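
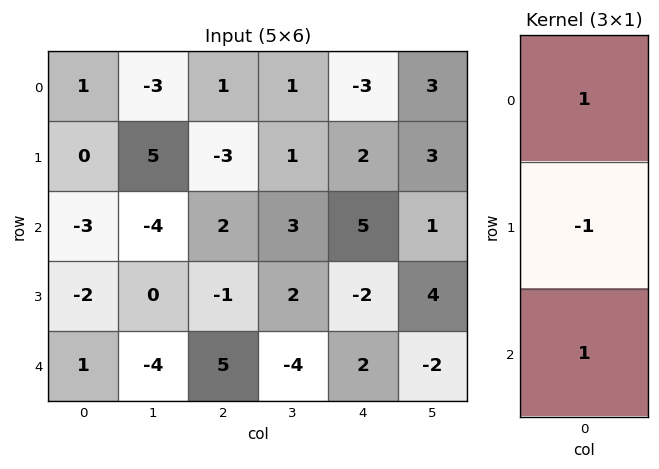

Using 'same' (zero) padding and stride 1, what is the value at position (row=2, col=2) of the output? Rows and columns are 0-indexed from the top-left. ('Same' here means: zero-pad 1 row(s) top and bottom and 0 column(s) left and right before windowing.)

-6

The receptive field on the zero-padded input at this output position is [-3 / 2 / -1]. Elementwise product with the kernel and sum: -3·1 + 2·-1 + -1·1.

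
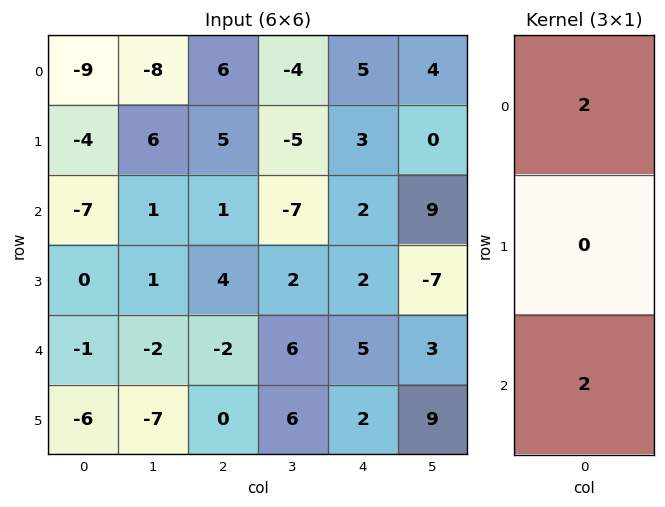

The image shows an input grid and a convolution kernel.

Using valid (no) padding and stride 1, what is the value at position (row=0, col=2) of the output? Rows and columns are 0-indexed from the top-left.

The receptive field on the input at this output position is [6 / 5 / 1]. Elementwise product with the kernel and sum: 6·2 + 1·2.

14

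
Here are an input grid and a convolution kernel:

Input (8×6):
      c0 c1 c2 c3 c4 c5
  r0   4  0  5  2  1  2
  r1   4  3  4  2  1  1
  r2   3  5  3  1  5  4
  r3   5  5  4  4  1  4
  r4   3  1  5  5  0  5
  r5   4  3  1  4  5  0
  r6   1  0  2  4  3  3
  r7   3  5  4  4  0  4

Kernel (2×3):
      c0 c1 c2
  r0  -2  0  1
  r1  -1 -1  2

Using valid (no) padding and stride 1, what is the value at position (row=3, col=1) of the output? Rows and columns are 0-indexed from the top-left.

The receptive field on the input at this output position is [5 4 4 / 1 5 5]. Elementwise product with the kernel and sum: 5·-2 + 4·1 + 1·-1 + 5·-1 + 5·2.

-2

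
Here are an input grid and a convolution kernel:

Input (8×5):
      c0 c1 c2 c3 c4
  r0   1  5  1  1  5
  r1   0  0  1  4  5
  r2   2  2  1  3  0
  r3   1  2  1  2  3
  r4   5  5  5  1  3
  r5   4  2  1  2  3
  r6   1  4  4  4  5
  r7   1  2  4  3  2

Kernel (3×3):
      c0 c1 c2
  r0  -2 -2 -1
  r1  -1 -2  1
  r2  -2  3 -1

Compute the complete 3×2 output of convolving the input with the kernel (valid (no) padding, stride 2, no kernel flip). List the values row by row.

Output[0,0]: The receptive field on the input at this output position is [1 5 1 / 0 0 1 / 2 2 1]. Elementwise product with the kernel and sum: 1·-2 + 5·-2 + 1·-1 + 0·-1 + 0·-2 + 1·1 + 2·-2 + 2·3 + 1·-1.

-11 -6
-13 -20
-26 -18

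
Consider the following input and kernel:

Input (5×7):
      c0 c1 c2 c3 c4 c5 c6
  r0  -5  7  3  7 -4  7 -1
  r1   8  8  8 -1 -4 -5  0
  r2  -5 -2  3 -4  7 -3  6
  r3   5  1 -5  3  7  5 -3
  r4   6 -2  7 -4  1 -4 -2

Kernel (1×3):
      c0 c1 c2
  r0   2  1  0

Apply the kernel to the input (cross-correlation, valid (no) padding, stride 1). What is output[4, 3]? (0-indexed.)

The receptive field on the input at this output position is [-4 1 -4]. Elementwise product with the kernel and sum: -4·2 + 1·1.

-7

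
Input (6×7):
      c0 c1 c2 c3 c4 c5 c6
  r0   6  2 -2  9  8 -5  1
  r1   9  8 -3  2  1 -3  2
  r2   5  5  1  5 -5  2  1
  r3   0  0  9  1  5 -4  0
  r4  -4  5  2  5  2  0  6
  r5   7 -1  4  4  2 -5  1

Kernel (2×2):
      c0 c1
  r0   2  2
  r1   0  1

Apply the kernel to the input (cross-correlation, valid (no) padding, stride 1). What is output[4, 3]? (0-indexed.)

The receptive field on the input at this output position is [5 2 / 4 2]. Elementwise product with the kernel and sum: 5·2 + 2·2 + 2·1.

16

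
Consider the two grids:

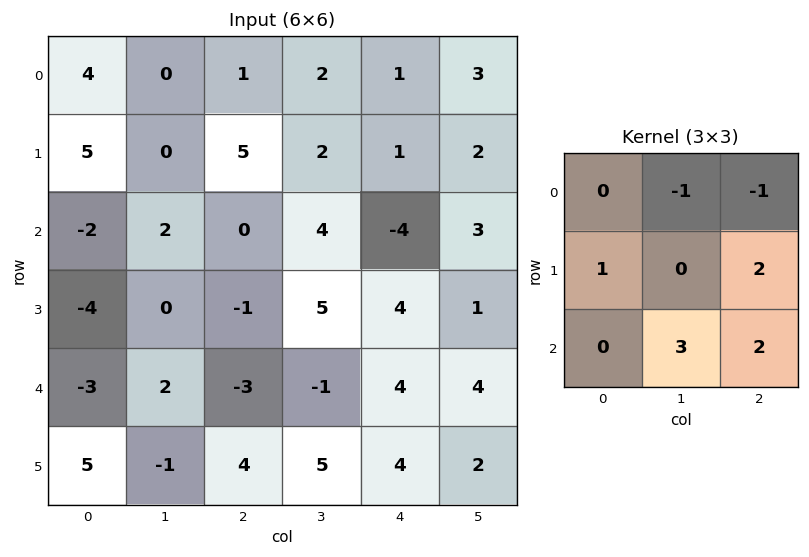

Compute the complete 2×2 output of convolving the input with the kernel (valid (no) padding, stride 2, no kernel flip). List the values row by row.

20 8
-8 12

Output[0,0]: The receptive field on the input at this output position is [4 0 1 / 5 0 5 / -2 2 0]. Elementwise product with the kernel and sum: 0·-1 + 1·-1 + 5·1 + 5·2 + 2·3 + 0·2.
Output[0,1]: The receptive field on the input at this output position is [1 2 1 / 5 2 1 / 0 4 -4]. Elementwise product with the kernel and sum: 2·-1 + 1·-1 + 5·1 + 1·2 + 4·3 + -4·2.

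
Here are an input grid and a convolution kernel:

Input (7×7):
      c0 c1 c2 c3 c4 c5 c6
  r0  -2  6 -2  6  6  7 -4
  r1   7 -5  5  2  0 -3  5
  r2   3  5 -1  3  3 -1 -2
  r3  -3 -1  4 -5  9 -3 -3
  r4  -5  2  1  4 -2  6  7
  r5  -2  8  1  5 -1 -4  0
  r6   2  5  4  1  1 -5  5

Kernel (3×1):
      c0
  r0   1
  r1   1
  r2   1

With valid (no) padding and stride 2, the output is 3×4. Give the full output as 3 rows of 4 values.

Output[0,0]: The receptive field on the input at this output position is [-2 / 7 / 3]. Elementwise product with the kernel and sum: -2·1 + 7·1 + 3·1.
Output[0,1]: The receptive field on the input at this output position is [-2 / 5 / -1]. Elementwise product with the kernel and sum: -2·1 + 5·1 + -1·1.

8 2 9 -1
-5 4 10 2
-5 6 -2 12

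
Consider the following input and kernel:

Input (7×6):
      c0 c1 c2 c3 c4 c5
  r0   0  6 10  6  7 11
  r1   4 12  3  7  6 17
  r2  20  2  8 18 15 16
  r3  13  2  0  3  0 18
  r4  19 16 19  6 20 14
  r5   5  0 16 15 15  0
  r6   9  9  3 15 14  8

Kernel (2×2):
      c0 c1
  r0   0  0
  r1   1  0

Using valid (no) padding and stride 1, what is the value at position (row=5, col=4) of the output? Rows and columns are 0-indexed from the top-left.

The receptive field on the input at this output position is [15 0 / 14 8]. Elementwise product with the kernel and sum: 14·1.

14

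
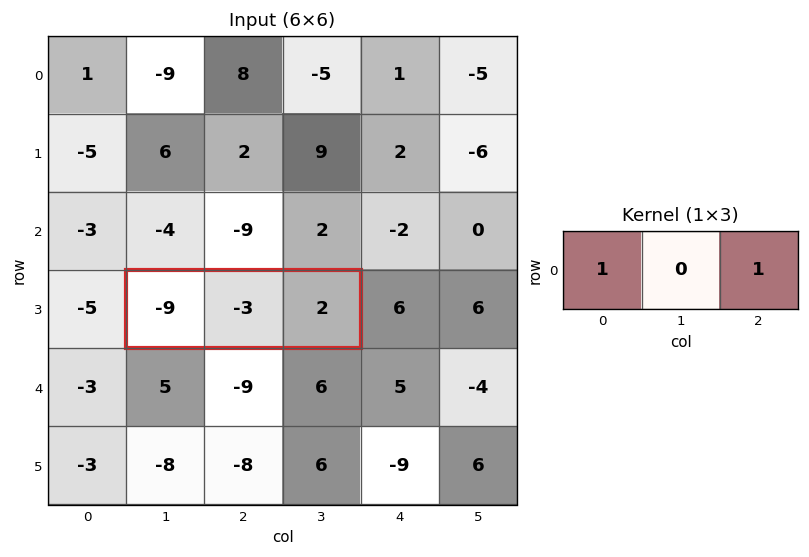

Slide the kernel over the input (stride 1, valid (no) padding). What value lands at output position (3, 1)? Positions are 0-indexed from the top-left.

-7

The receptive field on the input at this output position is [-9 -3 2]. Elementwise product with the kernel and sum: -9·1 + 2·1.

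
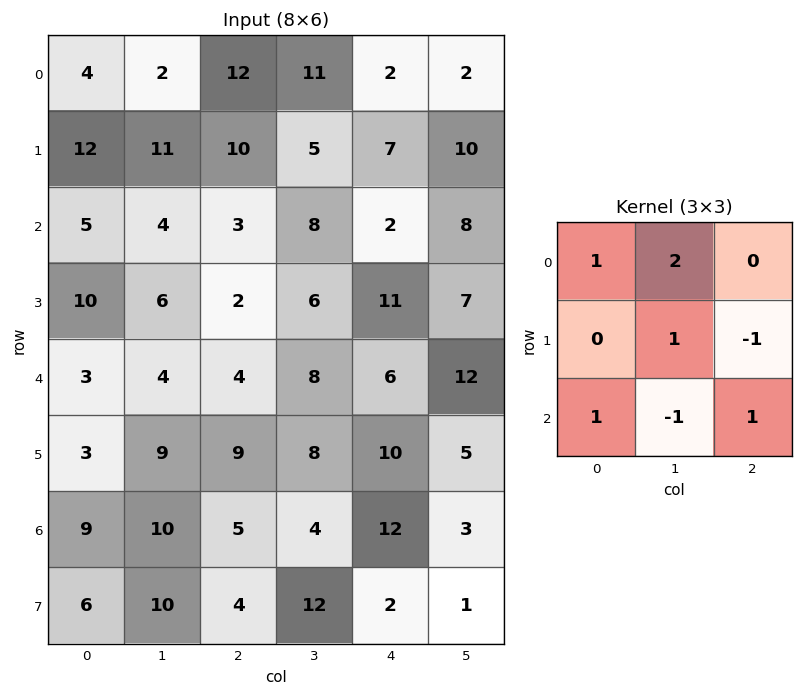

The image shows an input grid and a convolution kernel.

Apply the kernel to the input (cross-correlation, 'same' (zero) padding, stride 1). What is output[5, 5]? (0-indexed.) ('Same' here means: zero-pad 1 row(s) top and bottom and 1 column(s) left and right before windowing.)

44

The receptive field on the zero-padded input at this output position is [6 12 0 / 10 5 0 / 12 3 0]. Elementwise product with the kernel and sum: 6·1 + 12·2 + 5·1 + 0·-1 + 12·1 + 3·-1 + 0·1.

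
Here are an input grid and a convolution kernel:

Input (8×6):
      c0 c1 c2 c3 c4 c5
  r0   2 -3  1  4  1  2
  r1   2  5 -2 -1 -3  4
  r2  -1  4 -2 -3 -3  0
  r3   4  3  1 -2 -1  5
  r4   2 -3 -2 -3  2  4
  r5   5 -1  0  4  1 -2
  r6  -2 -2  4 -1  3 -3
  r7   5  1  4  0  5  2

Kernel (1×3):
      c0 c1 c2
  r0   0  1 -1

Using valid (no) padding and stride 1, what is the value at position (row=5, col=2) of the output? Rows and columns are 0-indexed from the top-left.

The receptive field on the input at this output position is [0 4 1]. Elementwise product with the kernel and sum: 4·1 + 1·-1.

3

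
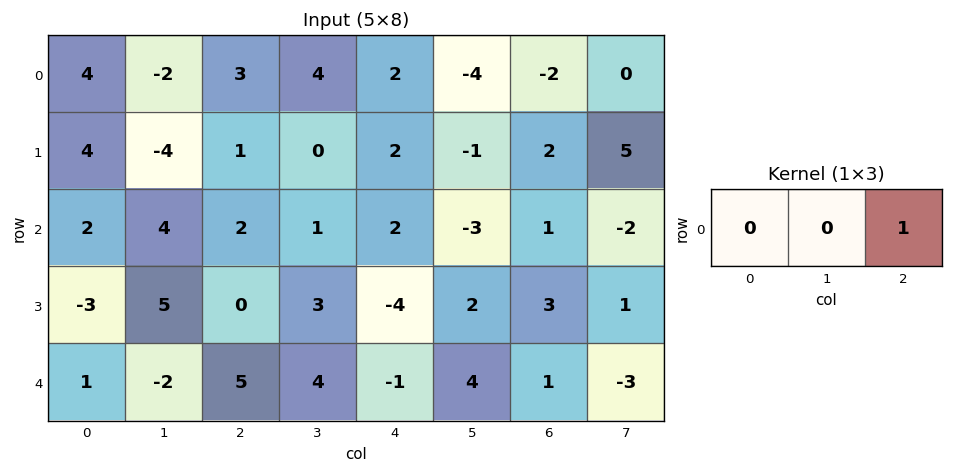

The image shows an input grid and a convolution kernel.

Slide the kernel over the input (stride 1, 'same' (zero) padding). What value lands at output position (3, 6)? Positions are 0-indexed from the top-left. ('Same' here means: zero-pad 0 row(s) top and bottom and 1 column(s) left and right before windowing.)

1

The receptive field on the zero-padded input at this output position is [2 3 1]. Elementwise product with the kernel and sum: 1·1.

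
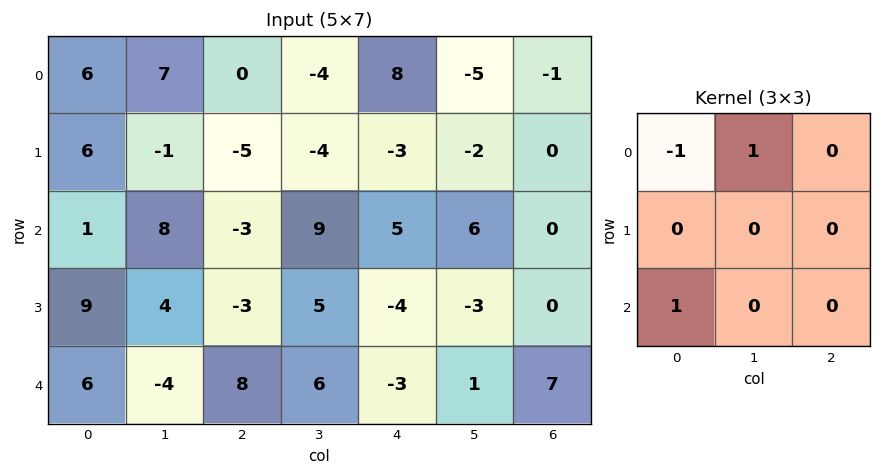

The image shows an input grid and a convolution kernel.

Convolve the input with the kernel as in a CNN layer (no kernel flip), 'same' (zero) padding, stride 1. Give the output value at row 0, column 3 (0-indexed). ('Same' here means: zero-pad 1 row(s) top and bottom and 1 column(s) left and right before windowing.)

The receptive field on the zero-padded input at this output position is [0 0 0 / 0 -4 8 / -5 -4 -3]. Elementwise product with the kernel and sum: 0·-1 + 0·1 + -5·1.

-5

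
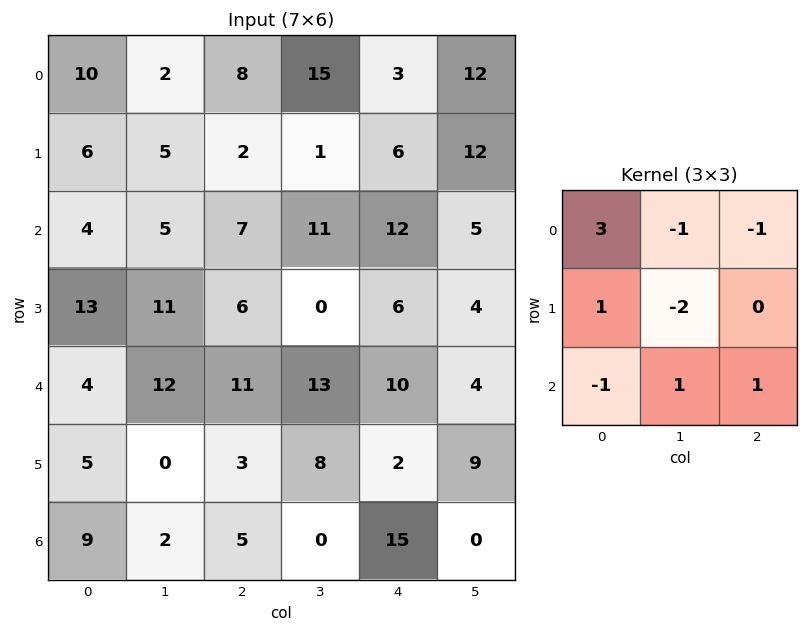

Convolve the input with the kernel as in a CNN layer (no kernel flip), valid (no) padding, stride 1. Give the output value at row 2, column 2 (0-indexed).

The receptive field on the input at this output position is [7 11 12 / 6 0 6 / 11 13 10]. Elementwise product with the kernel and sum: 7·3 + 11·-1 + 12·-1 + 6·1 + 0·-2 + 11·-1 + 13·1 + 10·1.

16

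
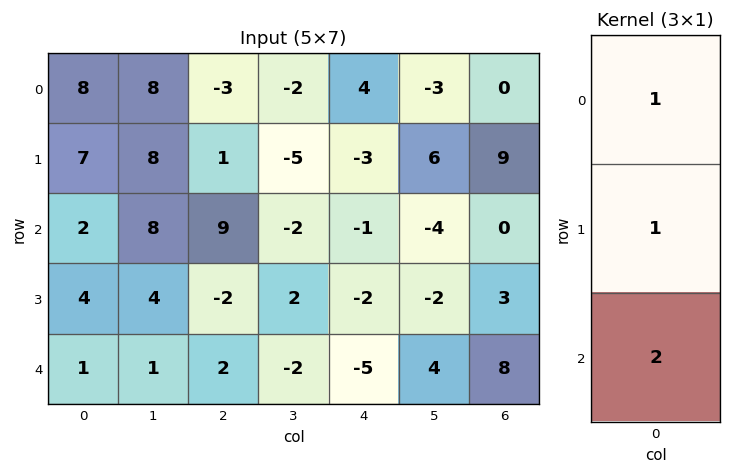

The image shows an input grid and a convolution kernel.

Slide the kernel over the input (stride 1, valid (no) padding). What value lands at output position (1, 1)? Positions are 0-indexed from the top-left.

24

The receptive field on the input at this output position is [8 / 8 / 4]. Elementwise product with the kernel and sum: 8·1 + 8·1 + 4·2.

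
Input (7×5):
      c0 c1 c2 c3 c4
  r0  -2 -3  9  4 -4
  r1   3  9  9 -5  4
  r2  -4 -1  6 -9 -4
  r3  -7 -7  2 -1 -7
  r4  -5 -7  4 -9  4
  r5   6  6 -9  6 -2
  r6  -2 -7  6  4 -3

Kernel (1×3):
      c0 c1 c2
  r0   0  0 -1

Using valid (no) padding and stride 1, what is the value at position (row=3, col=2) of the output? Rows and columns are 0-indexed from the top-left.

The receptive field on the input at this output position is [2 -1 -7]. Elementwise product with the kernel and sum: -7·-1.

7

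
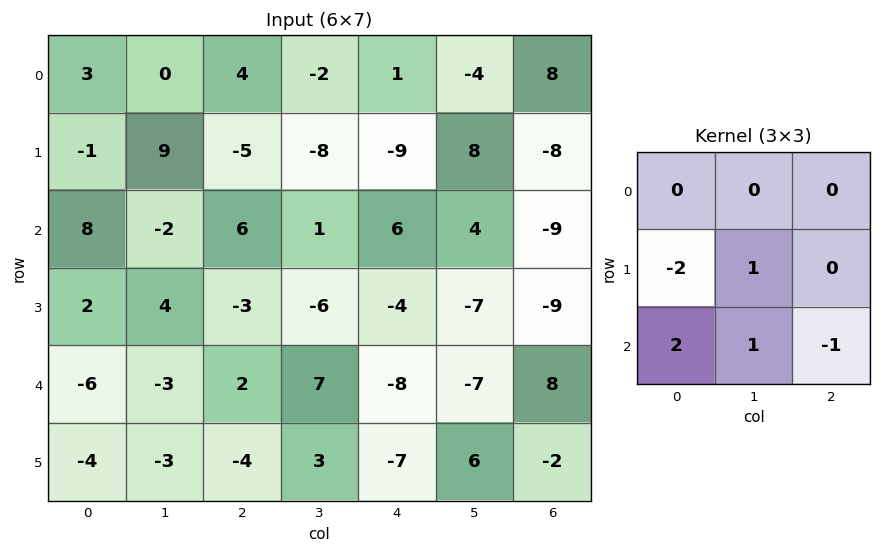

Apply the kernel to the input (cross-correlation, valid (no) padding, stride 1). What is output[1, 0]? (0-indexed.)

The receptive field on the input at this output position is [-1 9 -5 / 8 -2 6 / 2 4 -3]. Elementwise product with the kernel and sum: 8·-2 + -2·1 + 2·2 + 4·1 + -3·-1.

-7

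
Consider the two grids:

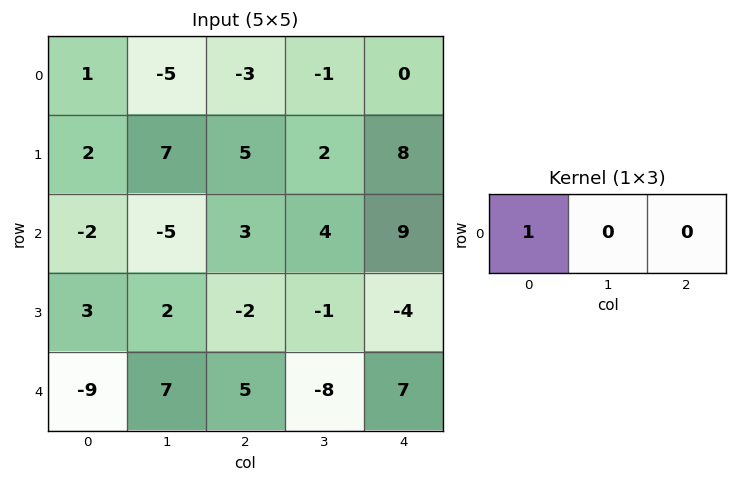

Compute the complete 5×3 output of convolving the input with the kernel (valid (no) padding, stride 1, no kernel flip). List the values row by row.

Output[0,0]: The receptive field on the input at this output position is [1 -5 -3]. Elementwise product with the kernel and sum: 1·1.
Output[0,1]: The receptive field on the input at this output position is [-5 -3 -1]. Elementwise product with the kernel and sum: -5·1.

1 -5 -3
2 7 5
-2 -5 3
3 2 -2
-9 7 5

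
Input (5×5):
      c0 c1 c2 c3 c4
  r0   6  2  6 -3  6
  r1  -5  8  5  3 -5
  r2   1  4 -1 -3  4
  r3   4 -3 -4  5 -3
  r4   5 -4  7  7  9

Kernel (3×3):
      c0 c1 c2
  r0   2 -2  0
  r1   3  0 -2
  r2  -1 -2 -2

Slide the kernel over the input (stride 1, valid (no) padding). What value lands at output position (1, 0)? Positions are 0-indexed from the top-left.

The receptive field on the input at this output position is [-5 8 5 / 1 4 -1 / 4 -3 -4]. Elementwise product with the kernel and sum: -5·2 + 8·-2 + 1·3 + -1·-2 + 4·-1 + -3·-2 + -4·-2.

-11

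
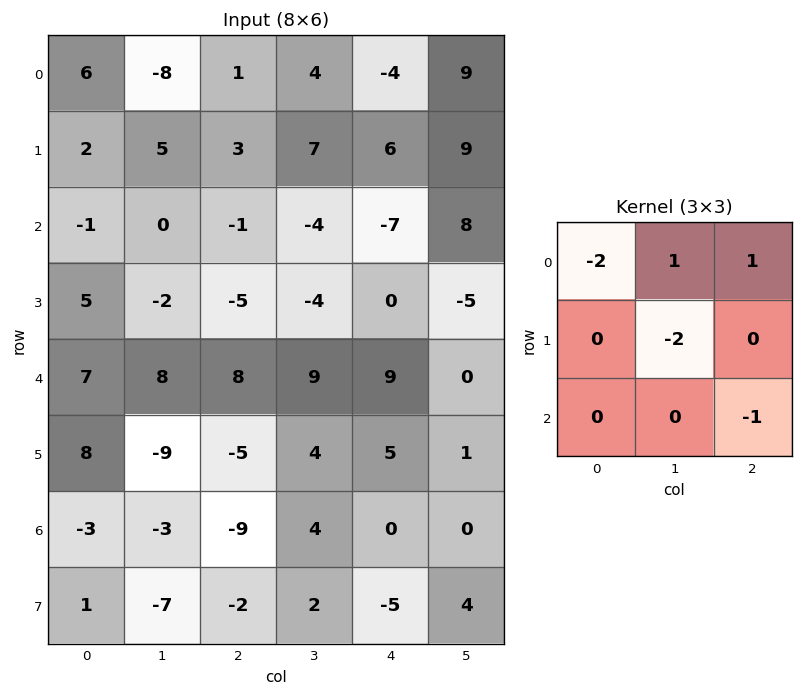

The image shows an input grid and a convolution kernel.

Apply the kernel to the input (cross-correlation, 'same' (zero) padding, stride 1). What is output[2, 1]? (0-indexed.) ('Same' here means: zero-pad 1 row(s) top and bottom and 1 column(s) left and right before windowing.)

9

The receptive field on the zero-padded input at this output position is [2 5 3 / -1 0 -1 / 5 -2 -5]. Elementwise product with the kernel and sum: 2·-2 + 5·1 + 3·1 + 0·-2 + -5·-1.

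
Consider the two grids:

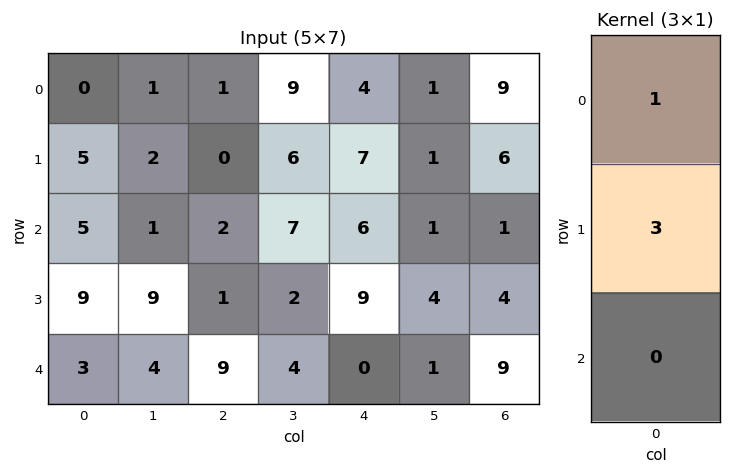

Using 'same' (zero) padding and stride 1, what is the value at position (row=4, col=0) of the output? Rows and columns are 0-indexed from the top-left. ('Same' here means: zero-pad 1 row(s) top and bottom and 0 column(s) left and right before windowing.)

The receptive field on the zero-padded input at this output position is [9 / 3 / 0]. Elementwise product with the kernel and sum: 9·1 + 3·3.

18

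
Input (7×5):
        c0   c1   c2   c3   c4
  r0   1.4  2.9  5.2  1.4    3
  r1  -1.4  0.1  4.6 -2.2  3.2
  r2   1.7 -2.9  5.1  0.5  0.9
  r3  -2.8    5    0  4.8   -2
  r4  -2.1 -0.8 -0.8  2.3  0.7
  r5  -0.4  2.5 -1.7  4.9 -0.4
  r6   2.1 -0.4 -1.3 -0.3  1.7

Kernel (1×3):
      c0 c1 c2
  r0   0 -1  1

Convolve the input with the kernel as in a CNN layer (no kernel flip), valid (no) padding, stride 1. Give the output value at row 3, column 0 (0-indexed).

-5

The receptive field on the input at this output position is [-2.8 5 0]. Elementwise product with the kernel and sum: 5·-1 + 0·1.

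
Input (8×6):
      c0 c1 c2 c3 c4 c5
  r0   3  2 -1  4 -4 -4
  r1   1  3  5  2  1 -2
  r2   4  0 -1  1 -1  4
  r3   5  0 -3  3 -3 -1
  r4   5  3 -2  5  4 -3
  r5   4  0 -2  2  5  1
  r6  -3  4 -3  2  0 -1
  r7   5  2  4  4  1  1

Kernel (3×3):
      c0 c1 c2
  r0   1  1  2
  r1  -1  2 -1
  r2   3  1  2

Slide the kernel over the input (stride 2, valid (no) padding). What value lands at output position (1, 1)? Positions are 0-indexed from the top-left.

The receptive field on the input at this output position is [-1 1 -1 / -3 3 -3 / -2 5 4]. Elementwise product with the kernel and sum: -1·1 + 1·1 + -1·2 + -3·-1 + 3·2 + -3·-1 + -2·3 + 5·1 + 4·2.

17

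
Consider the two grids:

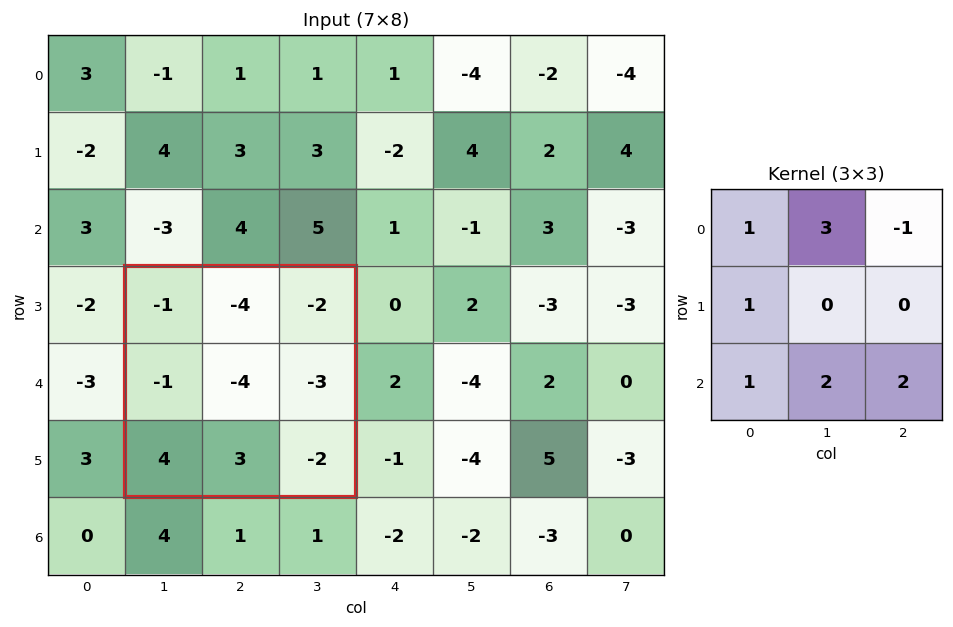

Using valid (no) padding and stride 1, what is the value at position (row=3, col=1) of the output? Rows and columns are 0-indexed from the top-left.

The receptive field on the input at this output position is [-1 -4 -2 / -1 -4 -3 / 4 3 -2]. Elementwise product with the kernel and sum: -1·1 + -4·3 + -2·-1 + -1·1 + 4·1 + 3·2 + -2·2.

-6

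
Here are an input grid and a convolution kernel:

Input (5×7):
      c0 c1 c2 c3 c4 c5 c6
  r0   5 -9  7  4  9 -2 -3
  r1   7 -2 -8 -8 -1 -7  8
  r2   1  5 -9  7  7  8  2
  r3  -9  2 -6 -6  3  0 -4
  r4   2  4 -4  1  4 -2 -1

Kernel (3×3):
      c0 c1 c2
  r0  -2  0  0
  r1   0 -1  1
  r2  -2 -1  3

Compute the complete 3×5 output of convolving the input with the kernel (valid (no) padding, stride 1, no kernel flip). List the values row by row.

-50 38 25 -11 -19
-30 4 43 26 -22
-30 -11 46 -29 -27

Output[0,0]: The receptive field on the input at this output position is [5 -9 7 / 7 -2 -8 / 1 5 -9]. Elementwise product with the kernel and sum: 5·-2 + -2·-1 + -8·1 + 1·-2 + 5·-1 + -9·3.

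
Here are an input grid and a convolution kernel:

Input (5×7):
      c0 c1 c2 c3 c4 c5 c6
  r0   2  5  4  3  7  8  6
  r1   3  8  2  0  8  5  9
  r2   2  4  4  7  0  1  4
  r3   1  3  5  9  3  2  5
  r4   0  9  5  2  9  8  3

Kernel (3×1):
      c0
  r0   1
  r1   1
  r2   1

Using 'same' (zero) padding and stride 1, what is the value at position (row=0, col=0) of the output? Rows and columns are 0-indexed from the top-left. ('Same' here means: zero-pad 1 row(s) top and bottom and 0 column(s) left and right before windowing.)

The receptive field on the zero-padded input at this output position is [0 / 2 / 3]. Elementwise product with the kernel and sum: 0·1 + 2·1 + 3·1.

5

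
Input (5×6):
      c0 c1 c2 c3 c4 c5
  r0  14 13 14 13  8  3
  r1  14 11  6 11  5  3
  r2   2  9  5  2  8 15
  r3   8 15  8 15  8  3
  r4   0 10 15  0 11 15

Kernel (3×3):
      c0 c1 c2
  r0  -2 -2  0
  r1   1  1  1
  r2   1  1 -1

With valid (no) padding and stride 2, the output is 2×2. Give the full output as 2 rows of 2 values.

Output[0,0]: The receptive field on the input at this output position is [14 13 14 / 14 11 6 / 2 9 5]. Elementwise product with the kernel and sum: 14·-2 + 13·-2 + 14·1 + 11·1 + 6·1 + 2·1 + 9·1 + 5·-1.
Output[0,1]: The receptive field on the input at this output position is [14 13 8 / 6 11 5 / 5 2 8]. Elementwise product with the kernel and sum: 14·-2 + 13·-2 + 6·1 + 11·1 + 5·1 + 5·1 + 2·1 + 8·-1.

-17 -33
4 21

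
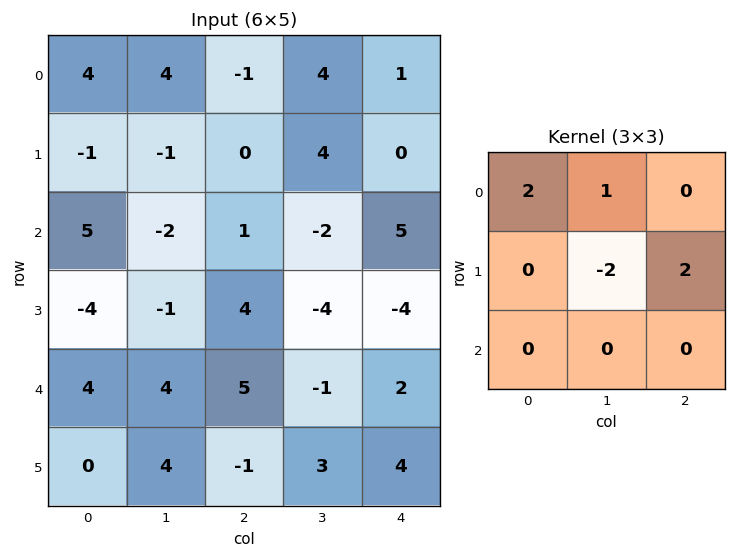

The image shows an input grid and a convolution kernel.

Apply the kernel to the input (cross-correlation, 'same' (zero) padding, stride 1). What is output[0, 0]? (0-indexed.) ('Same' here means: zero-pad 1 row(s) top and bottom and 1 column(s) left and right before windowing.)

The receptive field on the zero-padded input at this output position is [0 0 0 / 0 4 4 / 0 -1 -1]. Elementwise product with the kernel and sum: 0·2 + 0·1 + 4·-2 + 4·2.

0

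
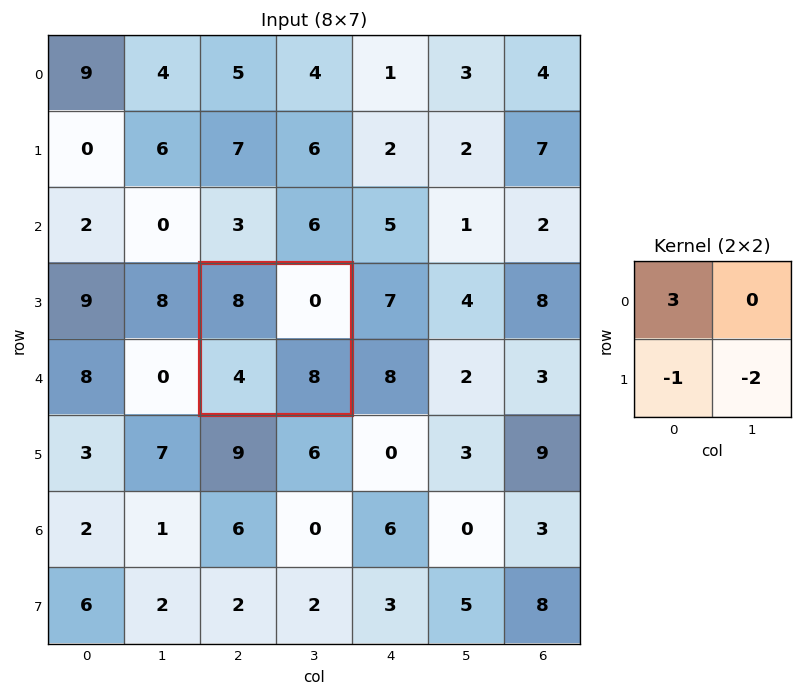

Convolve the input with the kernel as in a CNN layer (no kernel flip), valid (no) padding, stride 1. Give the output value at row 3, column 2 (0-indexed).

4

The receptive field on the input at this output position is [8 0 / 4 8]. Elementwise product with the kernel and sum: 8·3 + 4·-1 + 8·-2.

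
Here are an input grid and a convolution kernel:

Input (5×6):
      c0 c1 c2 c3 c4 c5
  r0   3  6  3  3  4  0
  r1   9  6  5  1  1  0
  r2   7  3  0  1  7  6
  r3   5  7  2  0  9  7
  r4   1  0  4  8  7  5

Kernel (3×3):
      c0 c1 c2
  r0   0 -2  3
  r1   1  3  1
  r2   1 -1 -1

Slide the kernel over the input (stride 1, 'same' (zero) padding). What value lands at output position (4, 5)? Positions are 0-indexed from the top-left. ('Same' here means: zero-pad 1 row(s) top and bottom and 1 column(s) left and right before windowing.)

The receptive field on the zero-padded input at this output position is [9 7 0 / 7 5 0 / 0 0 0]. Elementwise product with the kernel and sum: 7·-2 + 0·3 + 7·1 + 5·3 + 0·1 + 0·1 + 0·-1 + 0·-1.

8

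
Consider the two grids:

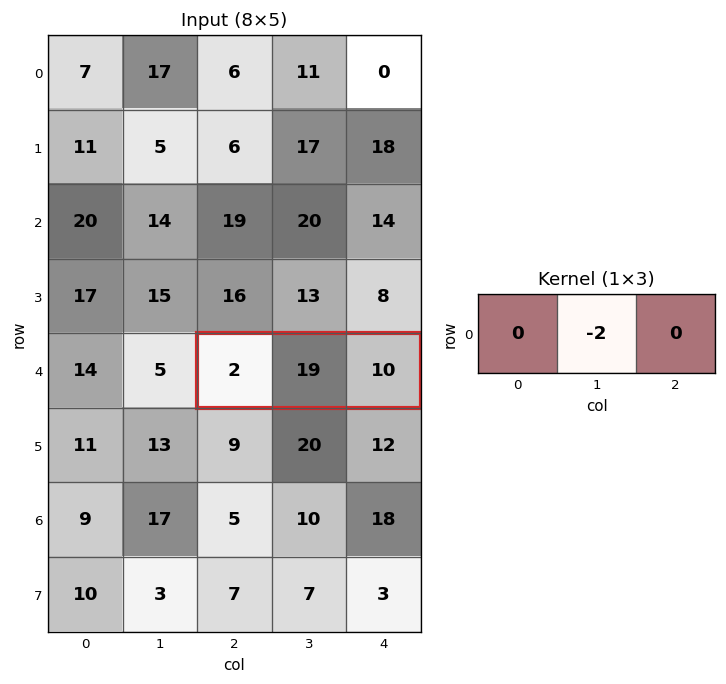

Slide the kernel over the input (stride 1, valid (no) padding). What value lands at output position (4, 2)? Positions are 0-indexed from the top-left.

The receptive field on the input at this output position is [2 19 10]. Elementwise product with the kernel and sum: 19·-2.

-38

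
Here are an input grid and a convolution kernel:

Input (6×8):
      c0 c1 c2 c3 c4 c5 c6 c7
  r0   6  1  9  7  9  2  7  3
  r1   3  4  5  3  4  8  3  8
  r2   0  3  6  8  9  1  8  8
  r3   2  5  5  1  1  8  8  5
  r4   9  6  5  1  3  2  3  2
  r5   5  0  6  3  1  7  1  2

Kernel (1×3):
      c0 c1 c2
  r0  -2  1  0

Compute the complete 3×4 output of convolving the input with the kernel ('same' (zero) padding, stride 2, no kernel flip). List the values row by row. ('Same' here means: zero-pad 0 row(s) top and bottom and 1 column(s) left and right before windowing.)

6 7 -5 3
0 0 -7 6
9 -7 1 -1

Output[0,0]: The receptive field on the zero-padded input at this output position is [0 6 1]. Elementwise product with the kernel and sum: 0·-2 + 6·1.
Output[0,1]: The receptive field on the zero-padded input at this output position is [1 9 7]. Elementwise product with the kernel and sum: 1·-2 + 9·1.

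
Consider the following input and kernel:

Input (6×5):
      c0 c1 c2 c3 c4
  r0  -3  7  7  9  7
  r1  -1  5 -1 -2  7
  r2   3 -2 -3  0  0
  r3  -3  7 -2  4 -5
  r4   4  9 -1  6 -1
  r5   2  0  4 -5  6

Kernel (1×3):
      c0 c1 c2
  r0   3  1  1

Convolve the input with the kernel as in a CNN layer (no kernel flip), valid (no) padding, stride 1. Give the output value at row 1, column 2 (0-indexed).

The receptive field on the input at this output position is [-1 -2 7]. Elementwise product with the kernel and sum: -1·3 + -2·1 + 7·1.

2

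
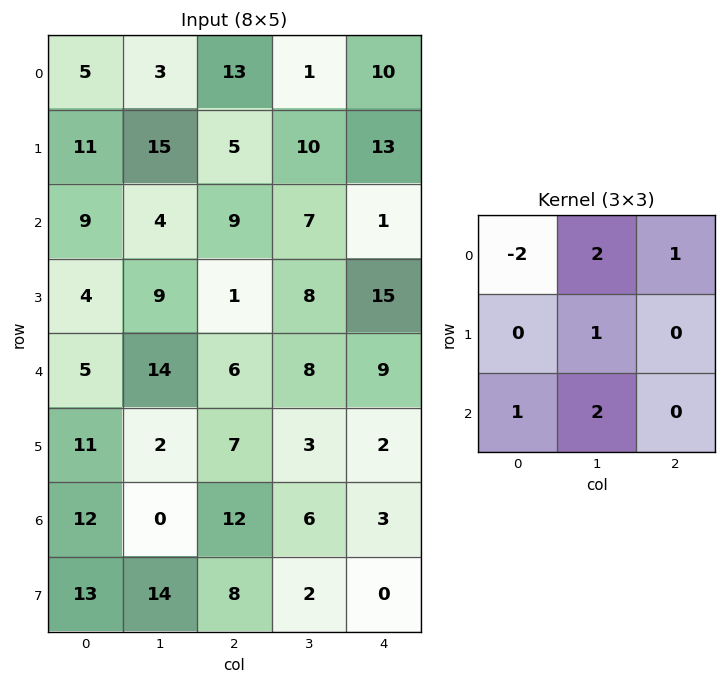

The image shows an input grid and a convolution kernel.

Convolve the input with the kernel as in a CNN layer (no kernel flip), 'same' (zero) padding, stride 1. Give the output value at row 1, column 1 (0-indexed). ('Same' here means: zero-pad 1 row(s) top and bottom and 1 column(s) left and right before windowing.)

The receptive field on the zero-padded input at this output position is [5 3 13 / 11 15 5 / 9 4 9]. Elementwise product with the kernel and sum: 5·-2 + 3·2 + 13·1 + 15·1 + 9·1 + 4·2.

41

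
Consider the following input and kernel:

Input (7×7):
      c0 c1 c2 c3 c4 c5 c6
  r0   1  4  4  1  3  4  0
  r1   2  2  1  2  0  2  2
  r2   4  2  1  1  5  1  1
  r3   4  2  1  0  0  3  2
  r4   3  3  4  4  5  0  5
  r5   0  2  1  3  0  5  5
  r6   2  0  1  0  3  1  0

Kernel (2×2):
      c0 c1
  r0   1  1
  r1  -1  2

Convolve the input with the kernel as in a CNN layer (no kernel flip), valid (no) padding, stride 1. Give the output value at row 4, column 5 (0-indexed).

The receptive field on the input at this output position is [0 5 / 5 5]. Elementwise product with the kernel and sum: 0·1 + 5·1 + 5·-1 + 5·2.

10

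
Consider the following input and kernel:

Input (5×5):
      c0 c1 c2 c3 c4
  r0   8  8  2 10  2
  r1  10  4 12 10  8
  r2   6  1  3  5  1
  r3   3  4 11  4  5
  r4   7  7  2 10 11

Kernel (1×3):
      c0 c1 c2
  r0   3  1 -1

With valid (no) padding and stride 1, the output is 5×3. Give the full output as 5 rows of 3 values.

30 16 14
22 14 38
16 1 13
2 19 32
26 13 5

Output[0,0]: The receptive field on the input at this output position is [8 8 2]. Elementwise product with the kernel and sum: 8·3 + 8·1 + 2·-1.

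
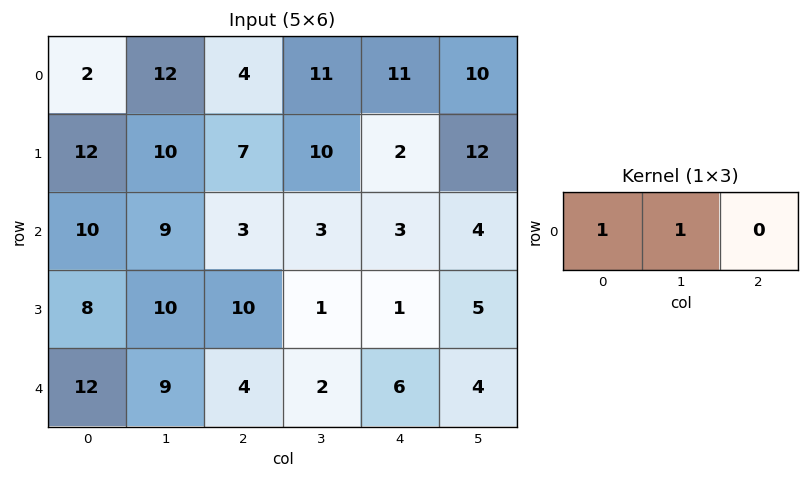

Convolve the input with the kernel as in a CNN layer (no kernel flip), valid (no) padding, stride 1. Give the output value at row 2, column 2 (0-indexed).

6

The receptive field on the input at this output position is [3 3 3]. Elementwise product with the kernel and sum: 3·1 + 3·1.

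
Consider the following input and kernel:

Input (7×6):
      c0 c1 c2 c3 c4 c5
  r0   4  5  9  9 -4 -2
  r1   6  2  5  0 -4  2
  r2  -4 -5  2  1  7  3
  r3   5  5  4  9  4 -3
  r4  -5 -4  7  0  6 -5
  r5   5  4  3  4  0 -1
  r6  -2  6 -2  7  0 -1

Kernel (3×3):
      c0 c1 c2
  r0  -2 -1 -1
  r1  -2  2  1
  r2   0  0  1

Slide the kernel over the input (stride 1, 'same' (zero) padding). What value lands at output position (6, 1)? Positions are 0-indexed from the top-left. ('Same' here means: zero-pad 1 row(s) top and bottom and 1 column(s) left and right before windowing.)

The receptive field on the zero-padded input at this output position is [5 4 3 / -2 6 -2 / 0 0 0]. Elementwise product with the kernel and sum: 5·-2 + 4·-1 + 3·-1 + -2·-2 + 6·2 + -2·1 + 0·1.

-3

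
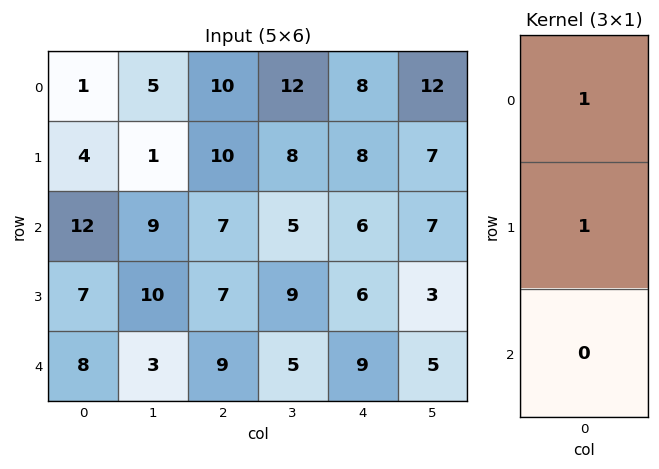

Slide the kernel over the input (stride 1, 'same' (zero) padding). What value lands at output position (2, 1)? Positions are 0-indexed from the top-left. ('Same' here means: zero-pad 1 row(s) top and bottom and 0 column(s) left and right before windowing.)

The receptive field on the zero-padded input at this output position is [1 / 9 / 10]. Elementwise product with the kernel and sum: 1·1 + 9·1.

10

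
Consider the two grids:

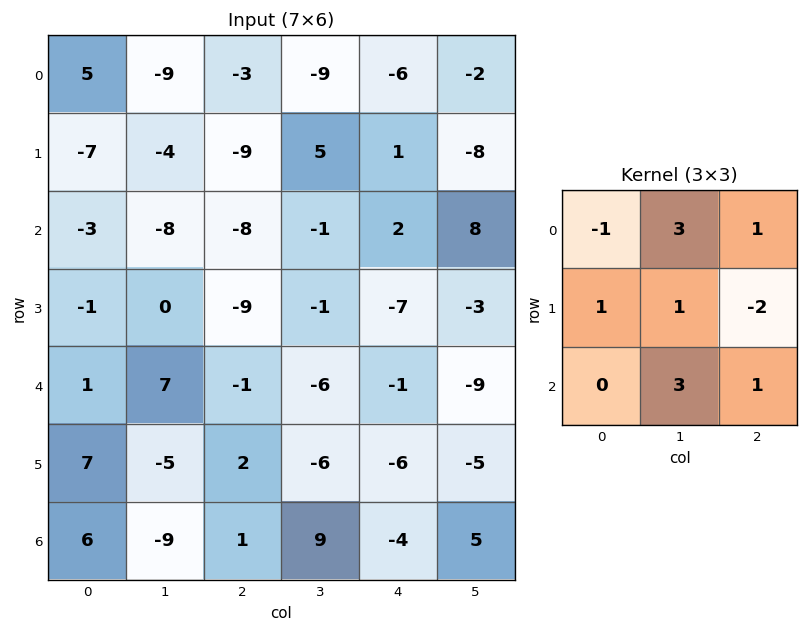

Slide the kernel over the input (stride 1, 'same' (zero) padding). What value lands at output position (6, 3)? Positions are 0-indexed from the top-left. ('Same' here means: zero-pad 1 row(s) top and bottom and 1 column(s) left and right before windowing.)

The receptive field on the zero-padded input at this output position is [2 -6 -6 / 1 9 -4 / 0 0 0]. Elementwise product with the kernel and sum: 2·-1 + -6·3 + -6·1 + 1·1 + 9·1 + -4·-2 + 0·3 + 0·1.

-8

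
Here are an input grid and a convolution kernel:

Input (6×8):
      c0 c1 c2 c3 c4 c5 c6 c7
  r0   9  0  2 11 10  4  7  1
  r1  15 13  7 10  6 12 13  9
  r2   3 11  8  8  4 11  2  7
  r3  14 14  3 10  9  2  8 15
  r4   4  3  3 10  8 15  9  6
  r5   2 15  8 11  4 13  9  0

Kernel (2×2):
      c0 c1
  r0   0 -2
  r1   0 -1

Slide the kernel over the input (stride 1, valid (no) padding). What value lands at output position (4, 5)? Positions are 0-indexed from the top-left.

The receptive field on the input at this output position is [15 9 / 13 9]. Elementwise product with the kernel and sum: 9·-2 + 9·-1.

-27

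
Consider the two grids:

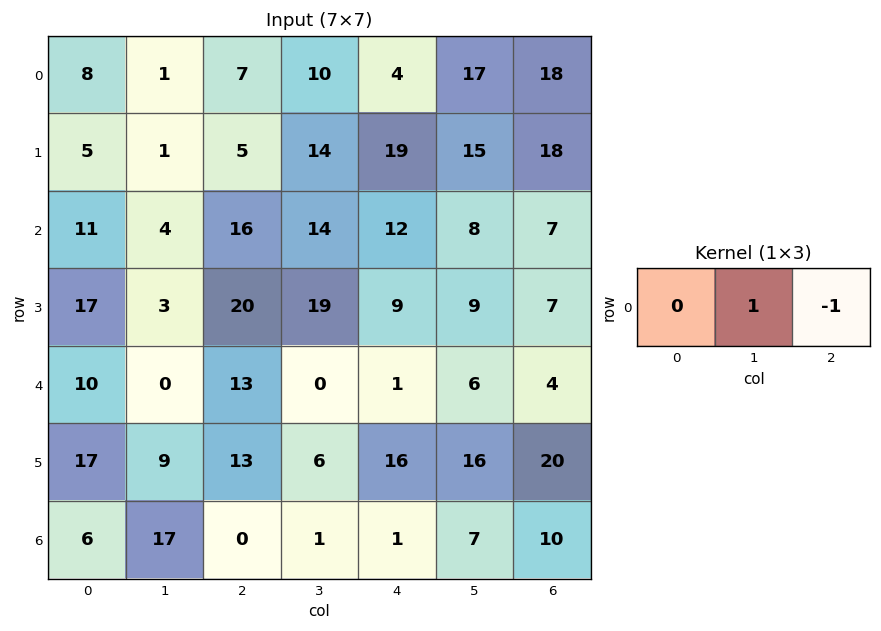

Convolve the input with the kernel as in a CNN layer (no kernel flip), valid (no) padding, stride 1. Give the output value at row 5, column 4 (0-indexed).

The receptive field on the input at this output position is [16 16 20]. Elementwise product with the kernel and sum: 16·1 + 20·-1.

-4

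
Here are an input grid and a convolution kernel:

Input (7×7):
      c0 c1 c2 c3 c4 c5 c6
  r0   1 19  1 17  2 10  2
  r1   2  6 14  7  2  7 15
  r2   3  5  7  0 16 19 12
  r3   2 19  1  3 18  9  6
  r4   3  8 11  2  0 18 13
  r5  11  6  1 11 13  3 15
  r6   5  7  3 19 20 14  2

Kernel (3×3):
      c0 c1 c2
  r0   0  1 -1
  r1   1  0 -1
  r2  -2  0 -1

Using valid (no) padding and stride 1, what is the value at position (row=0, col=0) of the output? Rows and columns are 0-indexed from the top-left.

The receptive field on the input at this output position is [1 19 1 / 2 6 14 / 3 5 7]. Elementwise product with the kernel and sum: 19·1 + 1·-1 + 2·1 + 14·-1 + 3·-2 + 7·-1.

-7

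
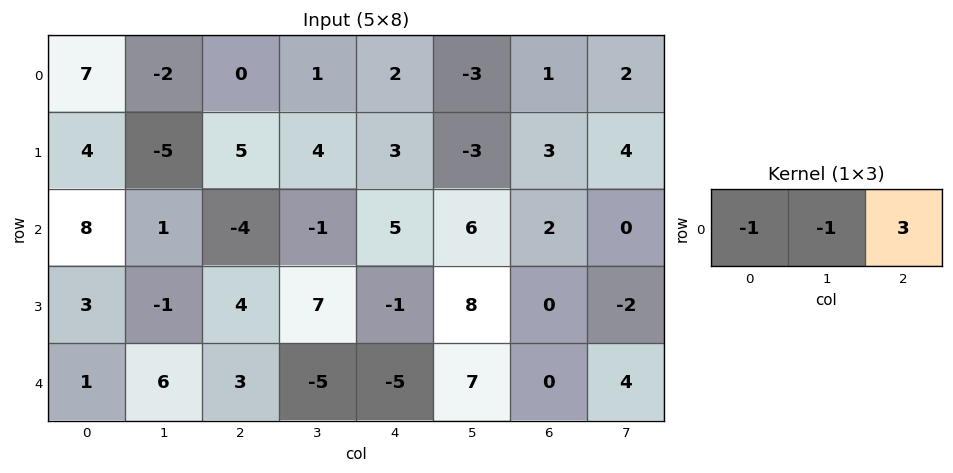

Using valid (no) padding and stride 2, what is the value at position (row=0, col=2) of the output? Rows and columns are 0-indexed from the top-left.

4

The receptive field on the input at this output position is [2 -3 1]. Elementwise product with the kernel and sum: 2·-1 + -3·-1 + 1·3.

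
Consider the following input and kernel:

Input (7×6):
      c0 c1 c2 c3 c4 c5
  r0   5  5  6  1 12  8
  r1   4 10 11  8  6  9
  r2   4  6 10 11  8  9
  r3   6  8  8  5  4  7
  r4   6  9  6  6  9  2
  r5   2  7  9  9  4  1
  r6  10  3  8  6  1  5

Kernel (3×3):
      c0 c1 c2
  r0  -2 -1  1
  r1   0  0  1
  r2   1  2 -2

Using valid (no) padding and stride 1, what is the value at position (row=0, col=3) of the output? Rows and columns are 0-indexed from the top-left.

12

The receptive field on the input at this output position is [1 12 8 / 8 6 9 / 11 8 9]. Elementwise product with the kernel and sum: 1·-2 + 12·-1 + 8·1 + 9·1 + 11·1 + 8·2 + 9·-2.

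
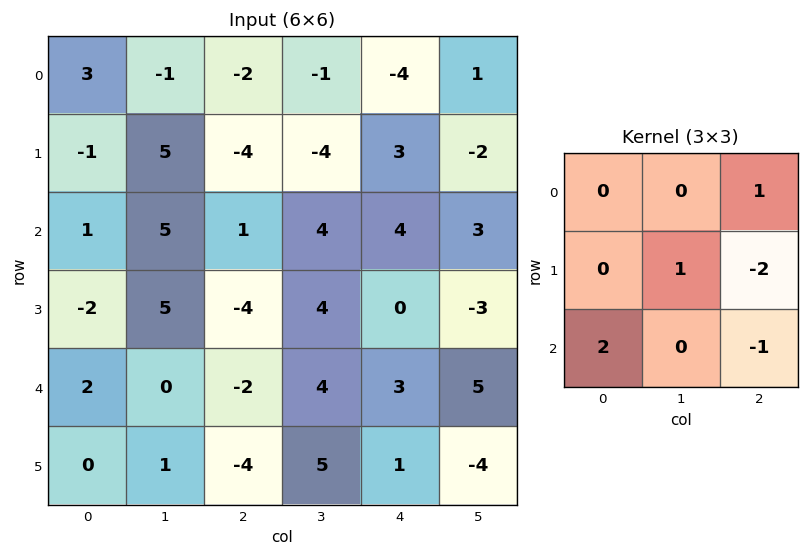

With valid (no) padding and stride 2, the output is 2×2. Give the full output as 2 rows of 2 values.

12 -16
20 1

Output[0,0]: The receptive field on the input at this output position is [3 -1 -2 / -1 5 -4 / 1 5 1]. Elementwise product with the kernel and sum: -2·1 + 5·1 + -4·-2 + 1·2 + 1·-1.
Output[0,1]: The receptive field on the input at this output position is [-2 -1 -4 / -4 -4 3 / 1 4 4]. Elementwise product with the kernel and sum: -4·1 + -4·1 + 3·-2 + 1·2 + 4·-1.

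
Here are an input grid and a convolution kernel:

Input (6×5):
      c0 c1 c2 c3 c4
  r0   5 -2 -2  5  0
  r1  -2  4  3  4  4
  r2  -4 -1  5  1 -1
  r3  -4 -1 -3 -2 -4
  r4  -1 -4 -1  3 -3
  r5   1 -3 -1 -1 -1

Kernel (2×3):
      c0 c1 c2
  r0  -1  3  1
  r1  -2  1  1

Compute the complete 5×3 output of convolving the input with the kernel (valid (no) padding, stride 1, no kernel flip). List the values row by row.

-2 0 19
29 17 3
10 14 -3
-5 0 -5
-18 8 7

Output[0,0]: The receptive field on the input at this output position is [5 -2 -2 / -2 4 3]. Elementwise product with the kernel and sum: 5·-1 + -2·3 + -2·1 + -2·-2 + 4·1 + 3·1.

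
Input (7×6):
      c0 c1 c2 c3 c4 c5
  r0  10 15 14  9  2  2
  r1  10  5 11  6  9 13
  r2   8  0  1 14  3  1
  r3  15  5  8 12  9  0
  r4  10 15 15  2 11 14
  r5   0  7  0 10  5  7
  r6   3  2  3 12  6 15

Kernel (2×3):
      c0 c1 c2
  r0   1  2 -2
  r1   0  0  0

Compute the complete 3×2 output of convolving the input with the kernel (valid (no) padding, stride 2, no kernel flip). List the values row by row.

Output[0,0]: The receptive field on the input at this output position is [10 15 14 / 10 5 11]. Elementwise product with the kernel and sum: 10·1 + 15·2 + 14·-2.
Output[0,1]: The receptive field on the input at this output position is [14 9 2 / 11 6 9]. Elementwise product with the kernel and sum: 14·1 + 9·2 + 2·-2.

12 28
6 23
10 -3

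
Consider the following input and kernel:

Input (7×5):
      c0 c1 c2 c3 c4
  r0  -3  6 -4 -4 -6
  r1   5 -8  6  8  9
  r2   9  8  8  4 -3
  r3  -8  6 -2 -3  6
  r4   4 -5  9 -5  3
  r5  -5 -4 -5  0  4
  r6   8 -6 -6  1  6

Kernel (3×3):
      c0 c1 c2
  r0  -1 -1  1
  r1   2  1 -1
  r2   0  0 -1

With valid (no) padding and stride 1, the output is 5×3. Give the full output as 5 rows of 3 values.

Output[0,0]: The receptive field on the input at this output position is [-3 6 -4 / 5 -8 6 / 9 8 8]. Elementwise product with the kernel and sum: -3·-1 + 6·-1 + -4·1 + 5·2 + -8·1 + 6·-1 + 8·-1.

-19 -28 16
29 33 12
-26 6 -31
-1 -3 17
7 -23 -21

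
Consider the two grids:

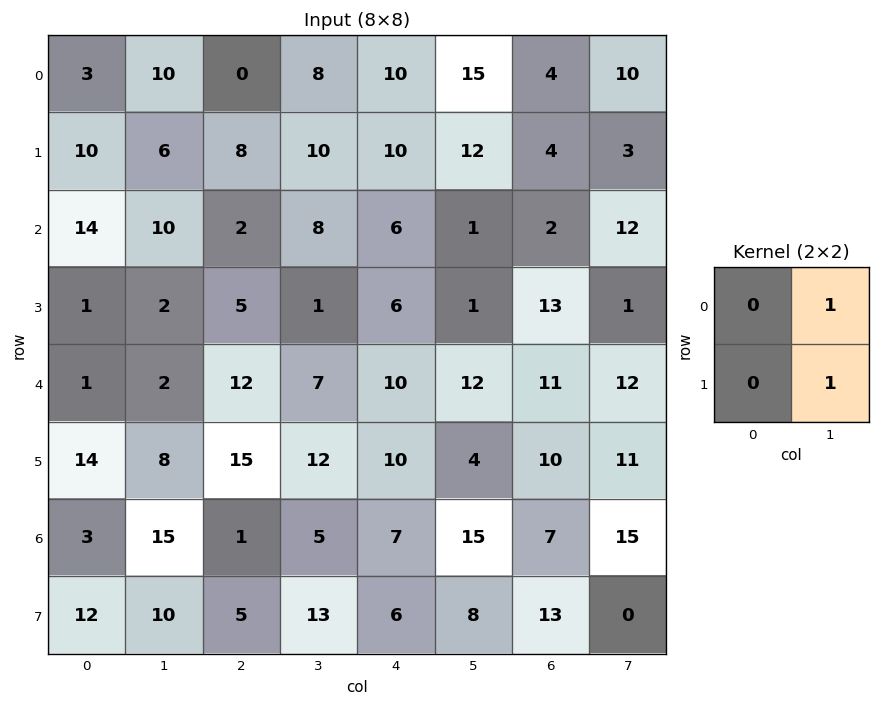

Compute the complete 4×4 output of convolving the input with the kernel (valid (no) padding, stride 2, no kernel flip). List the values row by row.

16 18 27 13
12 9 2 13
10 19 16 23
25 18 23 15

Output[0,0]: The receptive field on the input at this output position is [3 10 / 10 6]. Elementwise product with the kernel and sum: 10·1 + 6·1.
Output[0,1]: The receptive field on the input at this output position is [0 8 / 8 10]. Elementwise product with the kernel and sum: 8·1 + 10·1.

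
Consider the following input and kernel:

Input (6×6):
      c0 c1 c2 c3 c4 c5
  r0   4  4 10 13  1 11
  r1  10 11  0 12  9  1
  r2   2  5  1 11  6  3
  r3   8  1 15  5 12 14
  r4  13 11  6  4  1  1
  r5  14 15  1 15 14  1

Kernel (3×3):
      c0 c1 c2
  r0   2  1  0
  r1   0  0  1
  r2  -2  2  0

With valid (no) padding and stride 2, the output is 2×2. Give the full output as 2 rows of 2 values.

Output[0,0]: The receptive field on the input at this output position is [4 4 10 / 10 11 0 / 2 5 1]. Elementwise product with the kernel and sum: 4·2 + 4·1 + 0·1 + 2·-2 + 5·2.

18 62
20 21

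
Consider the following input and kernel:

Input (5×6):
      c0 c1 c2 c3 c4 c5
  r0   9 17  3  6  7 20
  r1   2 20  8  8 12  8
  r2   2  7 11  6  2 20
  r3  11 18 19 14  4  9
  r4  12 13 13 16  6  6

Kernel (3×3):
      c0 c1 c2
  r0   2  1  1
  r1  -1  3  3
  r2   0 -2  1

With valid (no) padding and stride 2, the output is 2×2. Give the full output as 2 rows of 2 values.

Output[0,0]: The receptive field on the input at this output position is [9 17 3 / 2 20 8 / 2 7 11]. Elementwise product with the kernel and sum: 9·2 + 17·1 + 3·1 + 2·-1 + 20·3 + 8·3 + 7·-2 + 11·1.

117 61
109 39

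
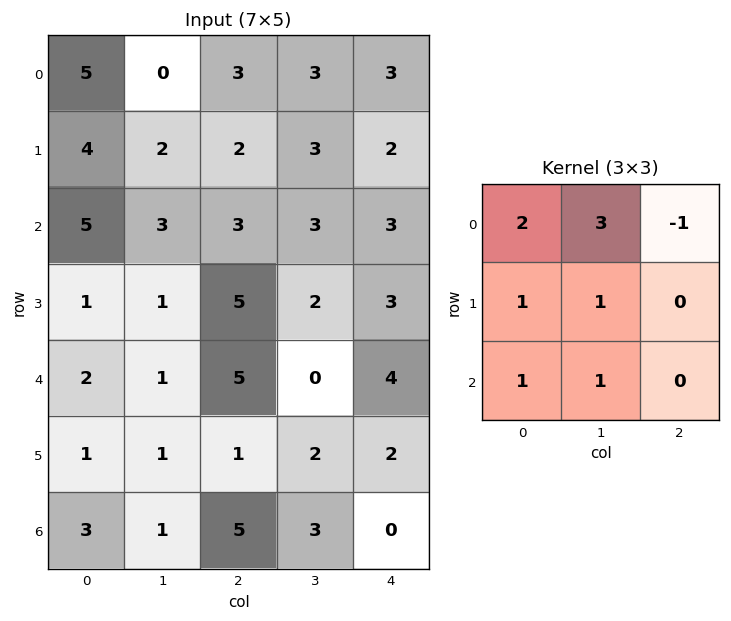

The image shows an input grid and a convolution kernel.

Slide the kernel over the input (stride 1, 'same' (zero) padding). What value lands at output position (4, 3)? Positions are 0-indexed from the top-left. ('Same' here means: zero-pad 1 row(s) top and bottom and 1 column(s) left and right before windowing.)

21

The receptive field on the zero-padded input at this output position is [5 2 3 / 5 0 4 / 1 2 2]. Elementwise product with the kernel and sum: 5·2 + 2·3 + 3·-1 + 5·1 + 0·1 + 1·1 + 2·1.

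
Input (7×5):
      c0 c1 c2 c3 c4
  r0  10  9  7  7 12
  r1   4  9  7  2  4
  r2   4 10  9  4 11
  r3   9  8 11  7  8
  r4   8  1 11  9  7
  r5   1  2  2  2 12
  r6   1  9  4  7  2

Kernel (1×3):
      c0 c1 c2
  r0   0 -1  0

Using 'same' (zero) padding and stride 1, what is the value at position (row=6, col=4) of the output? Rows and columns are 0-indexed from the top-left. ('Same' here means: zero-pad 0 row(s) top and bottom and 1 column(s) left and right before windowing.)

-2

The receptive field on the zero-padded input at this output position is [7 2 0]. Elementwise product with the kernel and sum: 2·-1.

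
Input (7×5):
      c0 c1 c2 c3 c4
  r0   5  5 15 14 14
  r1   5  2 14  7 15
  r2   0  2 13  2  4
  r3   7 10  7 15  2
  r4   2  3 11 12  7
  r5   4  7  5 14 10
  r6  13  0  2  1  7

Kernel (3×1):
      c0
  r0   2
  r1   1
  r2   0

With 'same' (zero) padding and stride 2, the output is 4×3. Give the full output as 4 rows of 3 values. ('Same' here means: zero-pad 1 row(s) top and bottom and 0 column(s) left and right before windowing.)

Output[0,0]: The receptive field on the zero-padded input at this output position is [0 / 5 / 5]. Elementwise product with the kernel and sum: 0·2 + 5·1.
Output[0,1]: The receptive field on the zero-padded input at this output position is [0 / 15 / 14]. Elementwise product with the kernel and sum: 0·2 + 15·1.

5 15 14
10 41 34
16 25 11
21 12 27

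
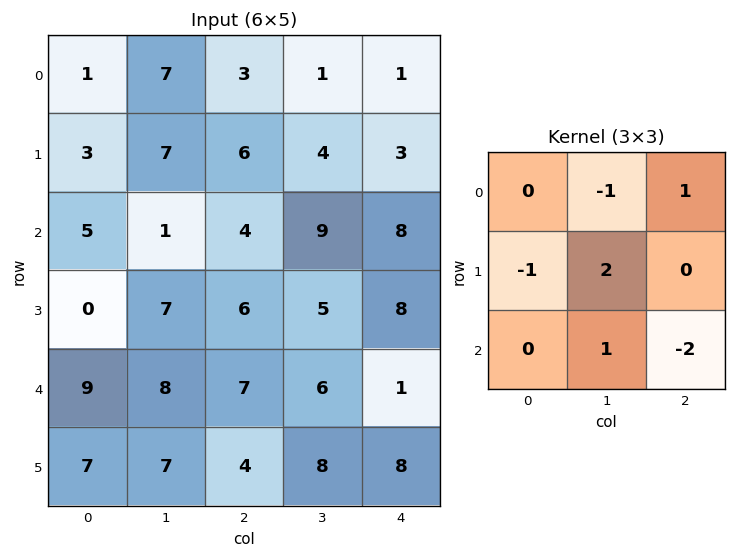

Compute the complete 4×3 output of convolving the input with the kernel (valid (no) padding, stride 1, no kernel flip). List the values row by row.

Output[0,0]: The receptive field on the input at this output position is [1 7 3 / 3 7 6 / 5 1 4]. Elementwise product with the kernel and sum: 7·-1 + 3·1 + 3·-1 + 7·2 + 1·1 + 4·-2.
Output[0,1]: The receptive field on the input at this output position is [7 3 1 / 7 6 4 / 1 4 9]. Elementwise product with the kernel and sum: 3·-1 + 1·1 + 7·-1 + 6·2 + 4·1 + 9·-2.

0 -11 -5
-9 1 2
11 5 7
5 -7 0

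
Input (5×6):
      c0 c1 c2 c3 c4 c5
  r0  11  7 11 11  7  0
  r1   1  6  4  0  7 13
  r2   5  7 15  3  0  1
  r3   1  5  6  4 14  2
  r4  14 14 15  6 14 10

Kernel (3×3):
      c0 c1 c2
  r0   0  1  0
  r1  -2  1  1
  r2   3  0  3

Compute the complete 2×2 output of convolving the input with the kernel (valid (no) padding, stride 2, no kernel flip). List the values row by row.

Output[0,0]: The receptive field on the input at this output position is [11 7 11 / 1 6 4 / 5 7 15]. Elementwise product with the kernel and sum: 7·1 + 1·-2 + 6·1 + 4·1 + 5·3 + 15·3.

75 55
103 96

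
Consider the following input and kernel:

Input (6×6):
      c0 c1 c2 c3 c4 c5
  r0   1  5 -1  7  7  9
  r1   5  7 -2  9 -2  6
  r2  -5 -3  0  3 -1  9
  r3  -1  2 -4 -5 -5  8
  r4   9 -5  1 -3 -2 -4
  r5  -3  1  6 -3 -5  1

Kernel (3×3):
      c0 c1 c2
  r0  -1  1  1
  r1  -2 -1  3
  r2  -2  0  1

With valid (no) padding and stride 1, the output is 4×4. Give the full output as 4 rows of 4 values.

-10 25 3 14
11 6 6 35
-27 -2 -4 46
1 -16 -28 11

Output[0,0]: The receptive field on the input at this output position is [1 5 -1 / 5 7 -2 / -5 -3 0]. Elementwise product with the kernel and sum: 1·-1 + 5·1 + -1·1 + 5·-2 + 7·-1 + -2·3 + -5·-2 + 0·1.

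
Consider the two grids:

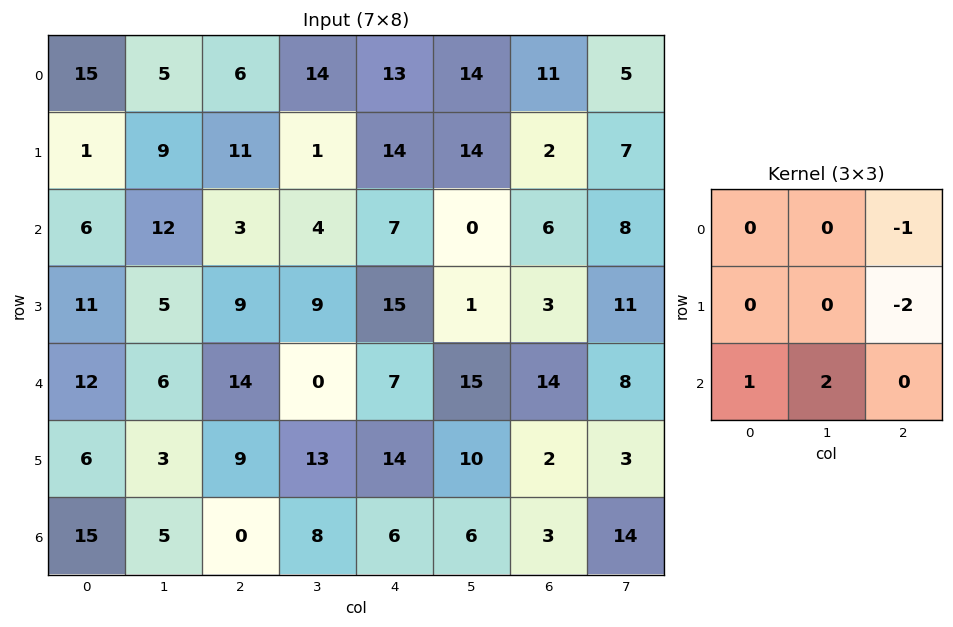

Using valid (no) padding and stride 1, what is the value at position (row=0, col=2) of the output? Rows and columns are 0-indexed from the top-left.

-30

The receptive field on the input at this output position is [6 14 13 / 11 1 14 / 3 4 7]. Elementwise product with the kernel and sum: 13·-1 + 14·-2 + 3·1 + 4·2.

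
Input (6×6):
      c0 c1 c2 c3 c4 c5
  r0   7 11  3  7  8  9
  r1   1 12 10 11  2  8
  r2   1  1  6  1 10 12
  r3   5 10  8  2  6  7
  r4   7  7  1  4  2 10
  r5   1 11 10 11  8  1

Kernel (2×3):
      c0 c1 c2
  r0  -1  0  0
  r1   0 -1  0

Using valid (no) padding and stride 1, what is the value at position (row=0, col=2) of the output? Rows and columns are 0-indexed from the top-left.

The receptive field on the input at this output position is [3 7 8 / 10 11 2]. Elementwise product with the kernel and sum: 3·-1 + 11·-1.

-14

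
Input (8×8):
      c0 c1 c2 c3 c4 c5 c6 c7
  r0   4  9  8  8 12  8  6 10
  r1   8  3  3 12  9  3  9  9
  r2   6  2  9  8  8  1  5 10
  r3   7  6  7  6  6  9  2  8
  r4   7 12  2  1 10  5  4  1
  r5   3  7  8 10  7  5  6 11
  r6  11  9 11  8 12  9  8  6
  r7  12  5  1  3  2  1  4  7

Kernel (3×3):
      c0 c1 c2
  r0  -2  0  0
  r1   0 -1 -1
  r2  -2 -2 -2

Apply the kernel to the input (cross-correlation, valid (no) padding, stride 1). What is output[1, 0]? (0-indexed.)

-67

The receptive field on the input at this output position is [8 3 3 / 6 2 9 / 7 6 7]. Elementwise product with the kernel and sum: 8·-2 + 2·-1 + 9·-1 + 7·-2 + 6·-2 + 7·-2.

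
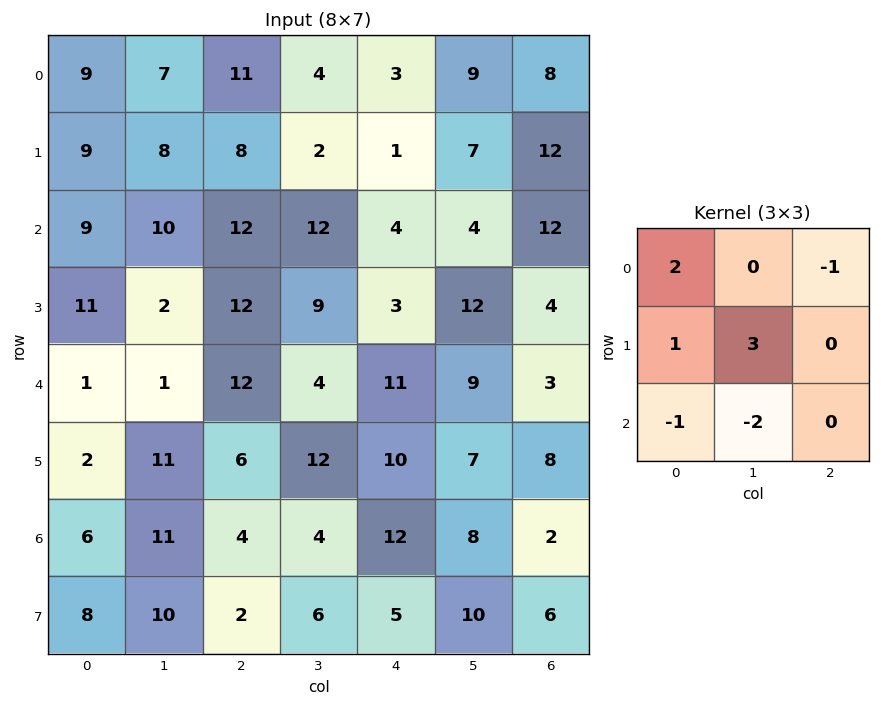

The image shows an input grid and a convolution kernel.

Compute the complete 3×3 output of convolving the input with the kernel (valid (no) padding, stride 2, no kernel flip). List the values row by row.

11 -3 8
20 39 6
-3 43 22

Output[0,0]: The receptive field on the input at this output position is [9 7 11 / 9 8 8 / 9 10 12]. Elementwise product with the kernel and sum: 9·2 + 11·-1 + 9·1 + 8·3 + 9·-1 + 10·-2.
Output[0,1]: The receptive field on the input at this output position is [11 4 3 / 8 2 1 / 12 12 4]. Elementwise product with the kernel and sum: 11·2 + 3·-1 + 8·1 + 2·3 + 12·-1 + 12·-2.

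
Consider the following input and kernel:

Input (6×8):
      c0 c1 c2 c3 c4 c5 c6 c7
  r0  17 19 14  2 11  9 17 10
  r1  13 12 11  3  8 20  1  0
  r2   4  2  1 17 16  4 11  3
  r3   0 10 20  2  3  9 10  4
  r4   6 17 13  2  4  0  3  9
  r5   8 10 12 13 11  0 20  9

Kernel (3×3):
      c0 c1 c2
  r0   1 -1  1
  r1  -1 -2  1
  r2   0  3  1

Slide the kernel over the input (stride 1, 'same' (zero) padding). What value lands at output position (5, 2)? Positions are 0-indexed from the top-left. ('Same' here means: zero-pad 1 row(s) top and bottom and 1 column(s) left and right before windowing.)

The receptive field on the zero-padded input at this output position is [17 13 2 / 10 12 13 / 0 0 0]. Elementwise product with the kernel and sum: 17·1 + 13·-1 + 2·1 + 10·-1 + 12·-2 + 13·1 + 0·3 + 0·1.

-15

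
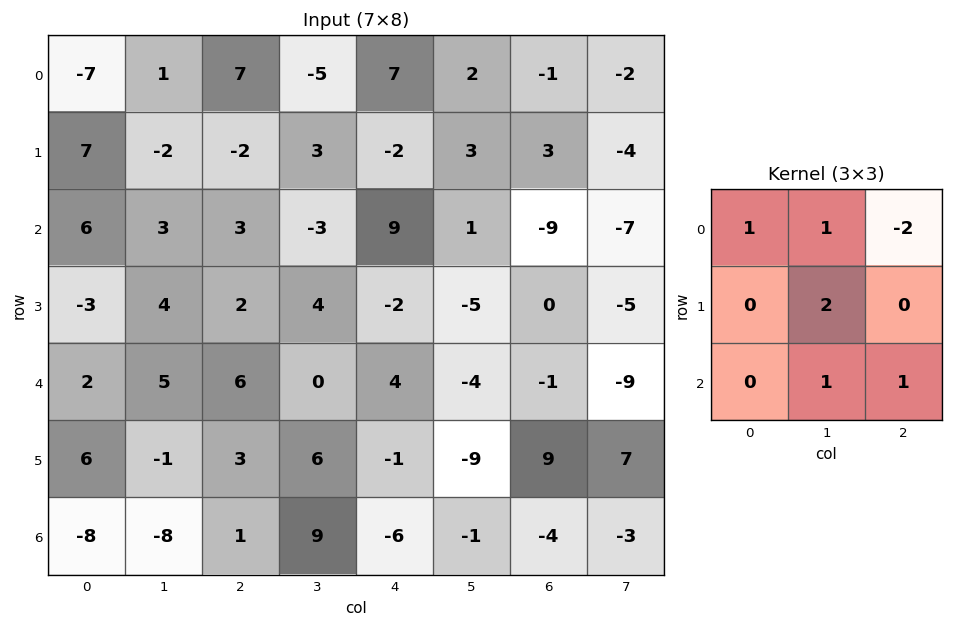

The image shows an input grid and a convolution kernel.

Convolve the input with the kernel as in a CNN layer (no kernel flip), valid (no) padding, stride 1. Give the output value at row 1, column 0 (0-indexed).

21

The receptive field on the input at this output position is [7 -2 -2 / 6 3 3 / -3 4 2]. Elementwise product with the kernel and sum: 7·1 + -2·1 + -2·-2 + 3·2 + 4·1 + 2·1.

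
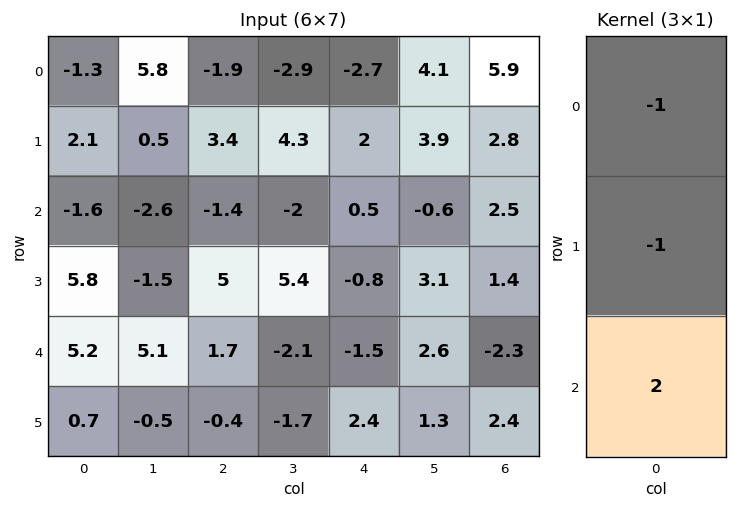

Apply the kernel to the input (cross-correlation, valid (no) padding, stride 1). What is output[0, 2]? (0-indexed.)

The receptive field on the input at this output position is [-1.9 / 3.4 / -1.4]. Elementwise product with the kernel and sum: -1.9·-1 + 3.4·-1 + -1.4·2.

-4.3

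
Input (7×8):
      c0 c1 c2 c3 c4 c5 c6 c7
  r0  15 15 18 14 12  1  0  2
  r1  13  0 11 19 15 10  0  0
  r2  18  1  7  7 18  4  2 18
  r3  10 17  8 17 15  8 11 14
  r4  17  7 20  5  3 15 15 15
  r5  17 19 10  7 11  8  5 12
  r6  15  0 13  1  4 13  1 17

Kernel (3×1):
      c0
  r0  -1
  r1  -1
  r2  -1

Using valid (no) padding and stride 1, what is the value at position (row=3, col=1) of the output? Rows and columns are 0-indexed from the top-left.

The receptive field on the input at this output position is [17 / 7 / 19]. Elementwise product with the kernel and sum: 17·-1 + 7·-1 + 19·-1.

-43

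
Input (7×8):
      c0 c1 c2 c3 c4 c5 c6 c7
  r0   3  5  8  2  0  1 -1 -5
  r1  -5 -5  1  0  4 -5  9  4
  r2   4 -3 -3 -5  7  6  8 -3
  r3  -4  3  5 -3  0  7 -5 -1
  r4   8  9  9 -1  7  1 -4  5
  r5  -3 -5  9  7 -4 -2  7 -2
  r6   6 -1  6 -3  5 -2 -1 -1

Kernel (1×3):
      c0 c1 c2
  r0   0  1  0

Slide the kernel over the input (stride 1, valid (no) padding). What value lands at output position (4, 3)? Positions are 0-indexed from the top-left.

7

The receptive field on the input at this output position is [-1 7 1]. Elementwise product with the kernel and sum: 7·1.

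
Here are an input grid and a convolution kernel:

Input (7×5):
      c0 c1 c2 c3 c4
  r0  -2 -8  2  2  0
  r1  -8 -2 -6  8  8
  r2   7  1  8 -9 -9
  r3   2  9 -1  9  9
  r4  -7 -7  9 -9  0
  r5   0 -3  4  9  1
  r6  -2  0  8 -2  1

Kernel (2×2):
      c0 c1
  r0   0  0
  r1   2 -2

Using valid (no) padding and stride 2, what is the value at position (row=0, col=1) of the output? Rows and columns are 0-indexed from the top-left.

-28

The receptive field on the input at this output position is [2 2 / -6 8]. Elementwise product with the kernel and sum: -6·2 + 8·-2.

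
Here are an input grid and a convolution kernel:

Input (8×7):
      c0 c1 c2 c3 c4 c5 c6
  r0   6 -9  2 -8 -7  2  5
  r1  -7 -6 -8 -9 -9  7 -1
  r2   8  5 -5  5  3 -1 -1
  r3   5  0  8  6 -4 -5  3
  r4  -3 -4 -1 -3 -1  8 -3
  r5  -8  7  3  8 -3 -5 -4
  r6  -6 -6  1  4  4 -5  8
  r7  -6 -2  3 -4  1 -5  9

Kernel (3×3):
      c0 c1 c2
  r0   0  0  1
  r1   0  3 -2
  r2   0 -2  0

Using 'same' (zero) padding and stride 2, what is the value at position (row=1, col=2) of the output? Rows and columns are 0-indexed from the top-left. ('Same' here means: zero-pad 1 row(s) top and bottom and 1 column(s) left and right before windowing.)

The receptive field on the zero-padded input at this output position is [-9 -9 7 / 5 3 -1 / 6 -4 -5]. Elementwise product with the kernel and sum: 7·1 + 3·3 + -1·-2 + -4·-2.

26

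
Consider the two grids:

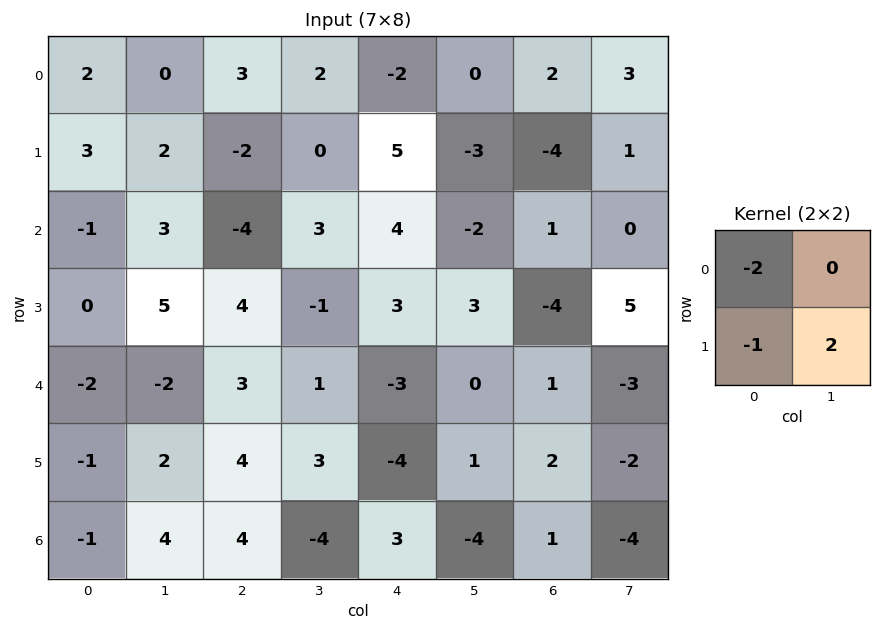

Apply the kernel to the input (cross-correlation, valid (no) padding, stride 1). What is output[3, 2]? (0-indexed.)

-9

The receptive field on the input at this output position is [4 -1 / 3 1]. Elementwise product with the kernel and sum: 4·-2 + 3·-1 + 1·2.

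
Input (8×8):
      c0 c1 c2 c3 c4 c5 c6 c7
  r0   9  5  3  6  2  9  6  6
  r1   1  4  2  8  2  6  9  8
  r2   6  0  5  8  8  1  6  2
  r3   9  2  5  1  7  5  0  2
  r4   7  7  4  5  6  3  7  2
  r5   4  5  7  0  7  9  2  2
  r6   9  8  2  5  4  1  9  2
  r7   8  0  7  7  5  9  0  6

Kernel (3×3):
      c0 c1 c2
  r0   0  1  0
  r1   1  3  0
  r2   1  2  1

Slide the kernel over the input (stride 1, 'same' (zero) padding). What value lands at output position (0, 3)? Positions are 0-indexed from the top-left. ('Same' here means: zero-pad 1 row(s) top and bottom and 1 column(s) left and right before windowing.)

The receptive field on the zero-padded input at this output position is [0 0 0 / 3 6 2 / 2 8 2]. Elementwise product with the kernel and sum: 0·1 + 3·1 + 6·3 + 2·1 + 8·2 + 2·1.

41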